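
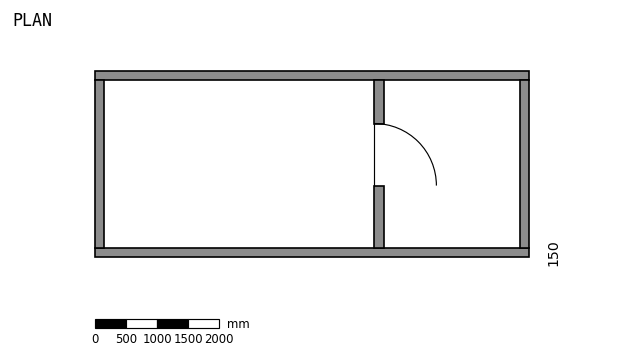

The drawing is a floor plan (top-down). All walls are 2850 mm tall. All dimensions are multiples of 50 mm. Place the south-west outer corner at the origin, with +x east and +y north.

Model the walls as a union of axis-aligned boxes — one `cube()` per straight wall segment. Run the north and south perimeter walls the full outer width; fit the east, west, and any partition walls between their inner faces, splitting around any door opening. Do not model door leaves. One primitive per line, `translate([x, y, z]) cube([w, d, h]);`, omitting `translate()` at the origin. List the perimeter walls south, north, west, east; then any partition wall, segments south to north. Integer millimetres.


cube([7000, 150, 2850]);
translate([0, 2850, 0]) cube([7000, 150, 2850]);
translate([0, 150, 0]) cube([150, 2700, 2850]);
translate([6850, 150, 0]) cube([150, 2700, 2850]);
translate([4500, 150, 0]) cube([150, 1000, 2850]);
translate([4500, 2150, 0]) cube([150, 700, 2850]);


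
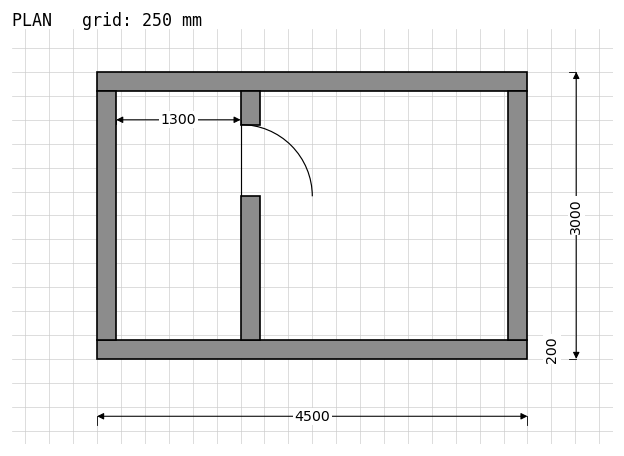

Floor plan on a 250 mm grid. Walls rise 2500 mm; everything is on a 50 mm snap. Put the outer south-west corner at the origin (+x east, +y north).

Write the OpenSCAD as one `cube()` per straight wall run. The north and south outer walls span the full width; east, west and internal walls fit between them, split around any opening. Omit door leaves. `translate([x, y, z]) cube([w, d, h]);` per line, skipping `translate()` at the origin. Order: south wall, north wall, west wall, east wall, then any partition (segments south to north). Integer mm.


cube([4500, 200, 2500]);
translate([0, 2800, 0]) cube([4500, 200, 2500]);
translate([0, 200, 0]) cube([200, 2600, 2500]);
translate([4300, 200, 0]) cube([200, 2600, 2500]);
translate([1500, 200, 0]) cube([200, 1500, 2500]);
translate([1500, 2450, 0]) cube([200, 350, 2500]);


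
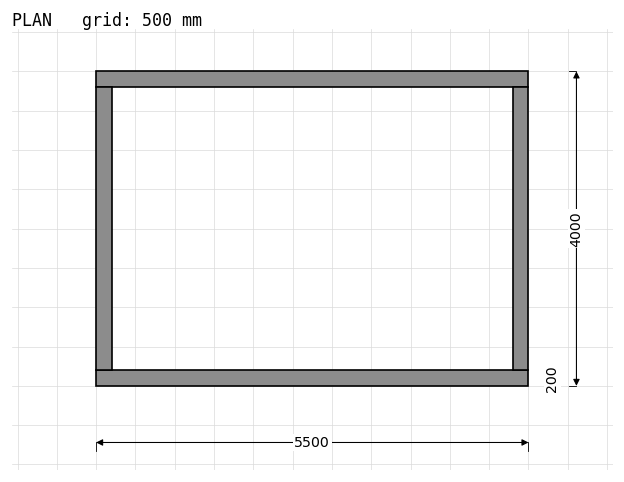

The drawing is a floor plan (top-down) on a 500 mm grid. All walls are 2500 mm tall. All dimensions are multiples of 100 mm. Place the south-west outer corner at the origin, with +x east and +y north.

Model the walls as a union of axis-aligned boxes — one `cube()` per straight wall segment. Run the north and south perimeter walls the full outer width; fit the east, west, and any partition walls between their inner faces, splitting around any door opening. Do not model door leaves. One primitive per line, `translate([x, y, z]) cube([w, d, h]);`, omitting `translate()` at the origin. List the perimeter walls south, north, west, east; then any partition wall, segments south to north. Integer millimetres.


cube([5500, 200, 2500]);
translate([0, 3800, 0]) cube([5500, 200, 2500]);
translate([0, 200, 0]) cube([200, 3600, 2500]);
translate([5300, 200, 0]) cube([200, 3600, 2500]);


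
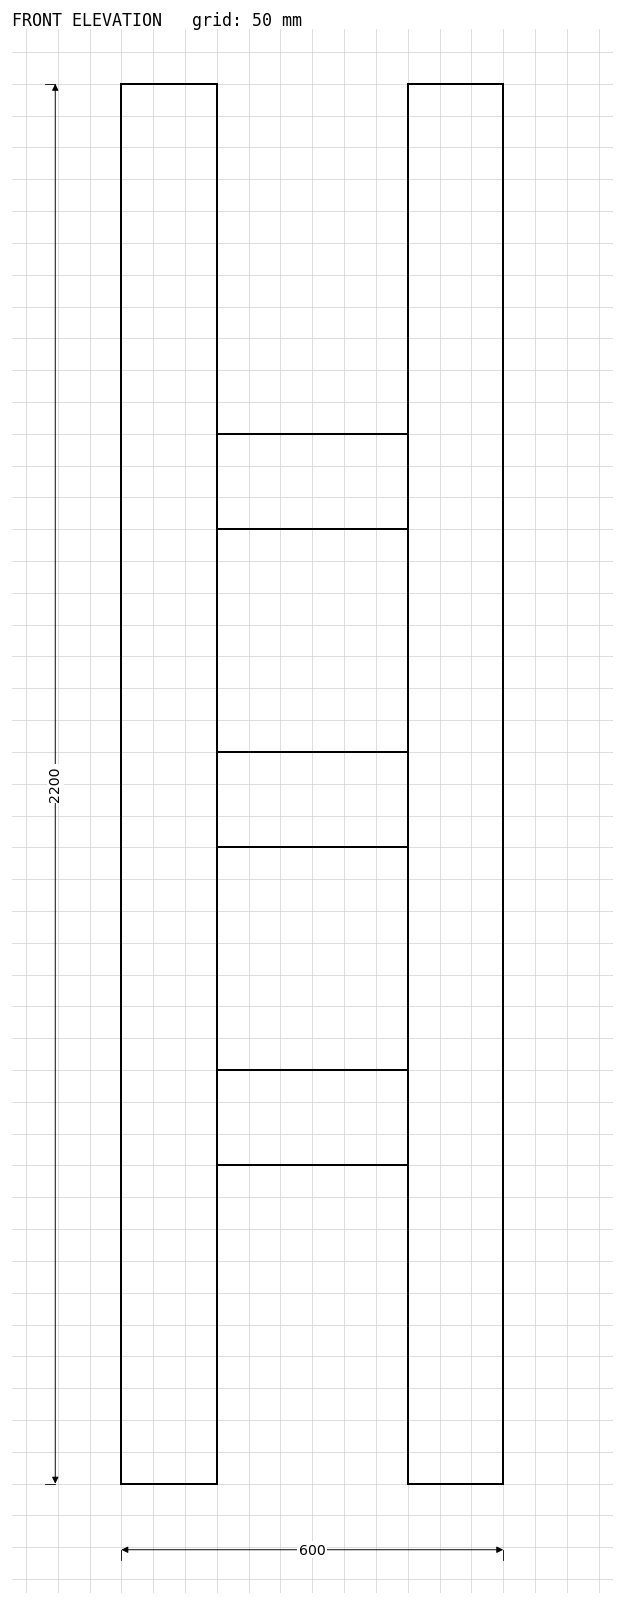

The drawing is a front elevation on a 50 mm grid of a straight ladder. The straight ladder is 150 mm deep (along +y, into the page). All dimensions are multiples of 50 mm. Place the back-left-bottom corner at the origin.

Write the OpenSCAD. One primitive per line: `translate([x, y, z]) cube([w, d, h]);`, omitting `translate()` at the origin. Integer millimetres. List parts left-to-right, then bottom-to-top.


cube([150, 150, 2200]);
translate([150, 0, 500]) cube([300, 150, 150]);
translate([150, 0, 1000]) cube([300, 150, 150]);
translate([150, 0, 1500]) cube([300, 150, 150]);
translate([450, 0, 0]) cube([150, 150, 2200]);


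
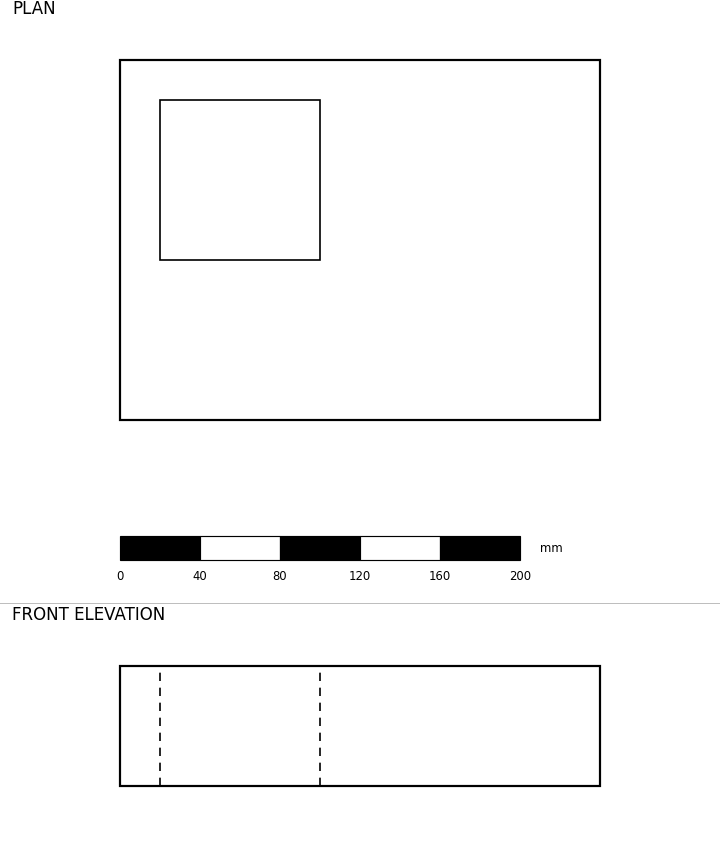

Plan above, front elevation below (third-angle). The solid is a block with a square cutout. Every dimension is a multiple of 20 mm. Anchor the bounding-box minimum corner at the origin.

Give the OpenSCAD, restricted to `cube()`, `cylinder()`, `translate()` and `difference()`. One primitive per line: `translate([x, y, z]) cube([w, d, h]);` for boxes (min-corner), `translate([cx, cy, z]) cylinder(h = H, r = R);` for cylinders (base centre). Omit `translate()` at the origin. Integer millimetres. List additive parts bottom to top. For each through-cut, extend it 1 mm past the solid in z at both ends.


difference() {
  cube([240, 180, 60]);
  translate([20, 80, -1]) cube([80, 80, 62]);
}


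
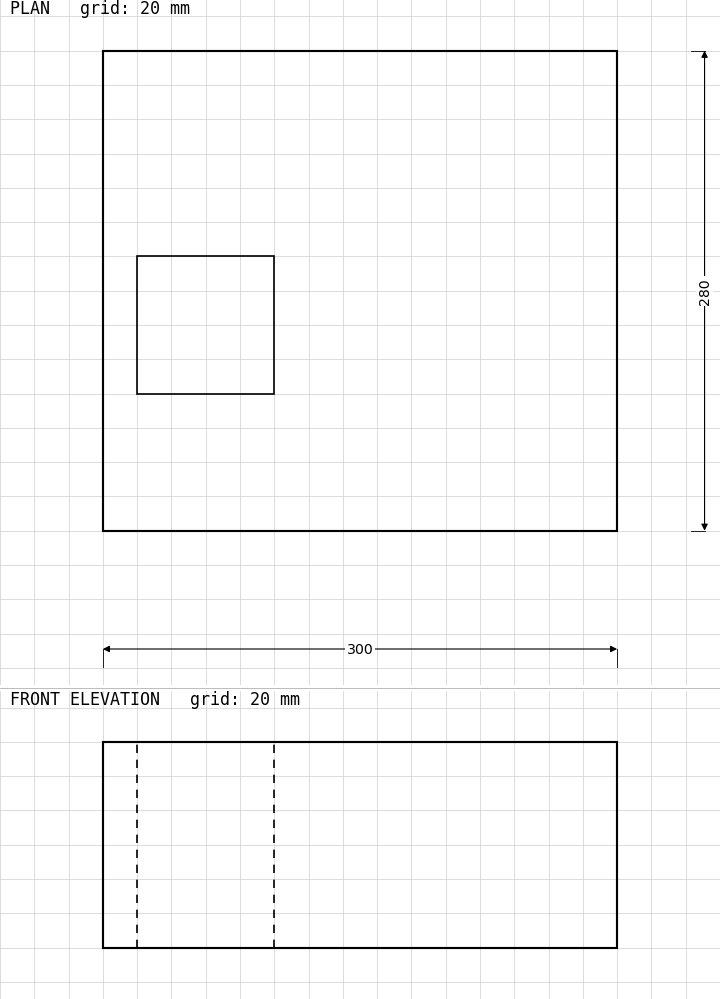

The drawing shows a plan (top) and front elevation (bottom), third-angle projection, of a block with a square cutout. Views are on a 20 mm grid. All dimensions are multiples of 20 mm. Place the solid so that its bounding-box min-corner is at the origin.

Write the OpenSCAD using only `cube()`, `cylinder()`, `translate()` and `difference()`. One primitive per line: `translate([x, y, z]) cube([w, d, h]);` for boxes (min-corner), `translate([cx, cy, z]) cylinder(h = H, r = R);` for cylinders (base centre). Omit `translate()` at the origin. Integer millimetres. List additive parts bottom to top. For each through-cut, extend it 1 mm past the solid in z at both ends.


difference() {
  cube([300, 280, 120]);
  translate([20, 80, -1]) cube([80, 80, 122]);
}


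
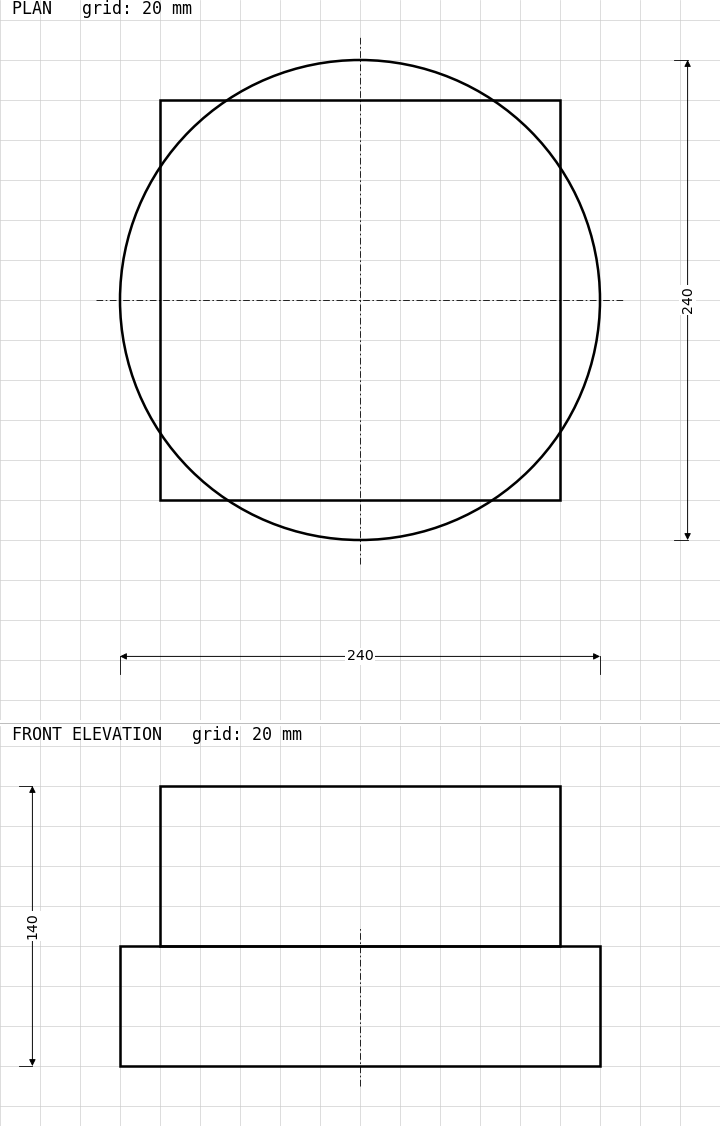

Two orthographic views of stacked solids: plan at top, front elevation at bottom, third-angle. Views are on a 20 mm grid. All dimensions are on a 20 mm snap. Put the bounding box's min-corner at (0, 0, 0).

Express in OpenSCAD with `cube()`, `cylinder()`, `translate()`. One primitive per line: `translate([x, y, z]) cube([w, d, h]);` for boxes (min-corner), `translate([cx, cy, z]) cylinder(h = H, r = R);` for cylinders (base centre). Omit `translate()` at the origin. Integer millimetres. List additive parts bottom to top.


translate([120, 120, 0]) cylinder(h = 60, r = 120);
translate([20, 20, 60]) cube([200, 200, 80]);


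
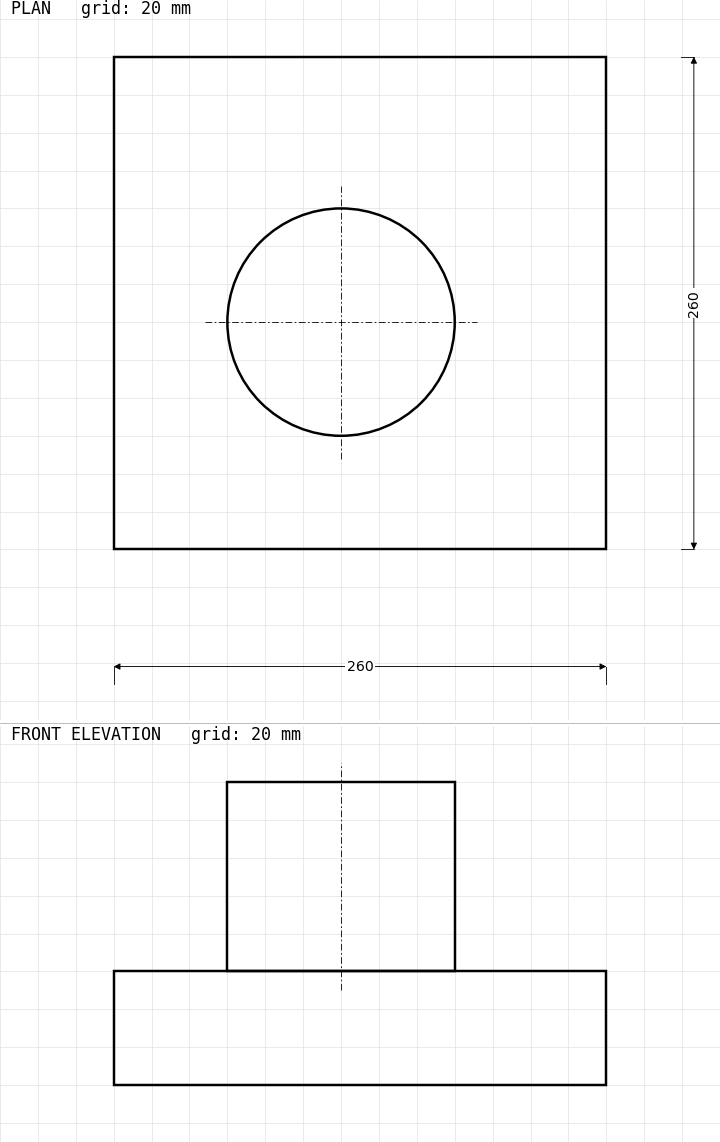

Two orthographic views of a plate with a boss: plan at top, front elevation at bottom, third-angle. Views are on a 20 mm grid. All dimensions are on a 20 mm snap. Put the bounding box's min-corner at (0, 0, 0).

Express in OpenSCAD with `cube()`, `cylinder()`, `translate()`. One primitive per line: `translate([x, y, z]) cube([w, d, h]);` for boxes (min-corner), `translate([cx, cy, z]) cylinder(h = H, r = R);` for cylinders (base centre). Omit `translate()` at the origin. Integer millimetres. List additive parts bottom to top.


cube([260, 260, 60]);
translate([120, 120, 60]) cylinder(h = 100, r = 60);


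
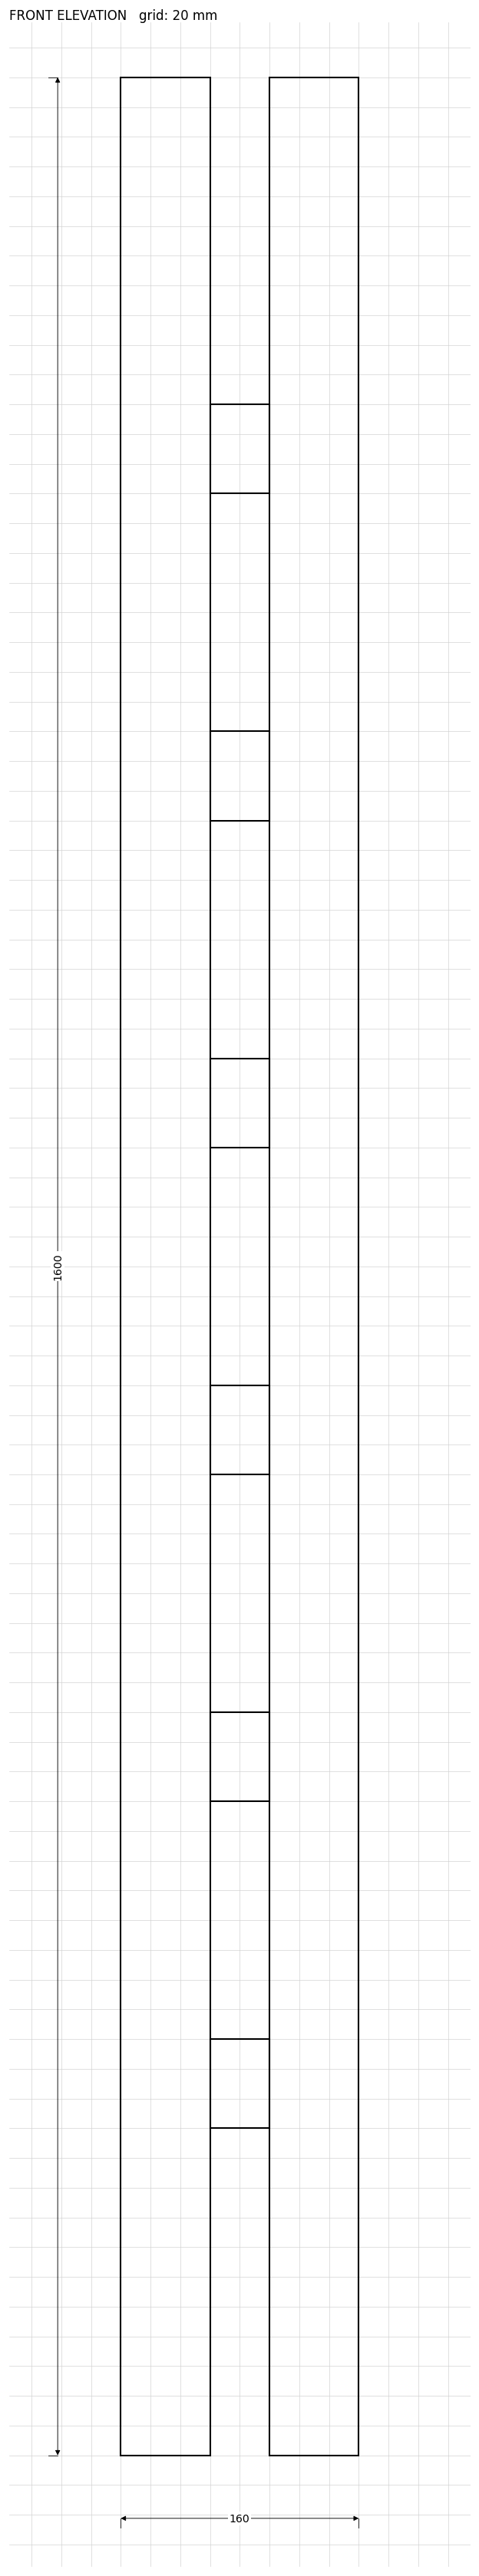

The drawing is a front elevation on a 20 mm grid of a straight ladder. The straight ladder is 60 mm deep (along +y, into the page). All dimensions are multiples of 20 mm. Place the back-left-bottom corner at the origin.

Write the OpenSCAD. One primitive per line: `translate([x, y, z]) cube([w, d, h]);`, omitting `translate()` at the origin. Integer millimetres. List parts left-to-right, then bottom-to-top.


cube([60, 60, 1600]);
translate([60, 0, 220]) cube([40, 60, 60]);
translate([60, 0, 440]) cube([40, 60, 60]);
translate([60, 0, 660]) cube([40, 60, 60]);
translate([60, 0, 880]) cube([40, 60, 60]);
translate([60, 0, 1100]) cube([40, 60, 60]);
translate([60, 0, 1320]) cube([40, 60, 60]);
translate([100, 0, 0]) cube([60, 60, 1600]);


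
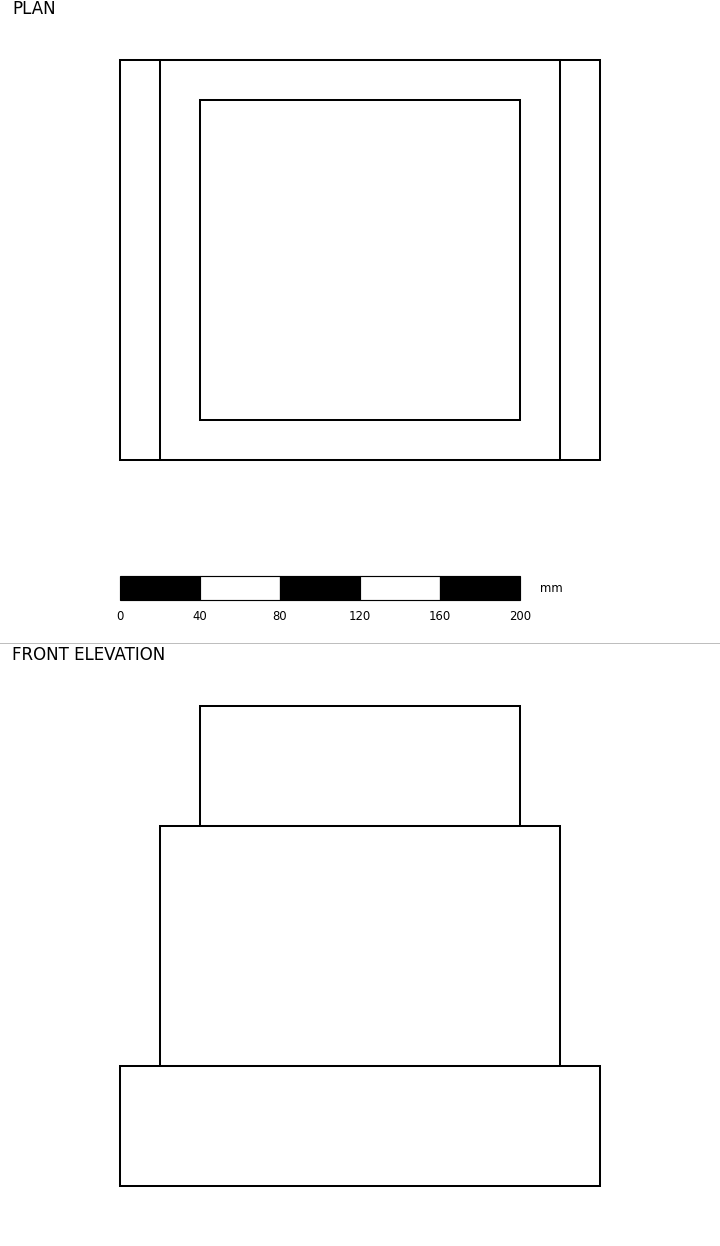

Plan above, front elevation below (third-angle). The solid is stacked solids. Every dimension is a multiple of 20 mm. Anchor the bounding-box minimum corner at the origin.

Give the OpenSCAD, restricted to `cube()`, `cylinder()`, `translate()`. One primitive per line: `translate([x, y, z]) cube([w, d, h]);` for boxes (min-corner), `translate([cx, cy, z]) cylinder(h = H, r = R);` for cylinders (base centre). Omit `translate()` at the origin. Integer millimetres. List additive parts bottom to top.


cube([240, 200, 60]);
translate([20, 0, 60]) cube([200, 200, 120]);
translate([40, 20, 180]) cube([160, 160, 60]);


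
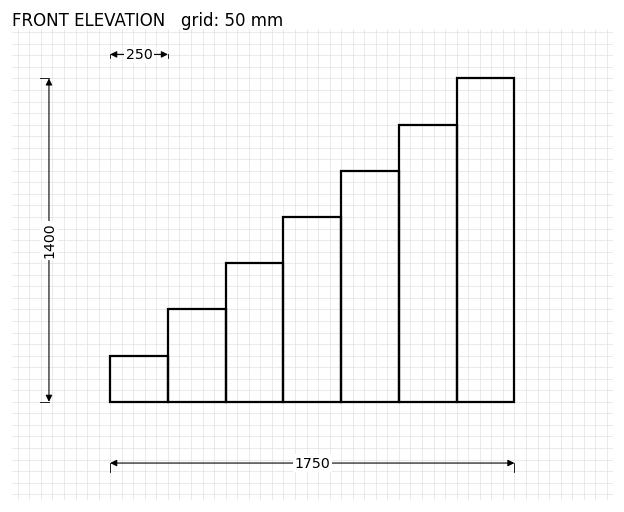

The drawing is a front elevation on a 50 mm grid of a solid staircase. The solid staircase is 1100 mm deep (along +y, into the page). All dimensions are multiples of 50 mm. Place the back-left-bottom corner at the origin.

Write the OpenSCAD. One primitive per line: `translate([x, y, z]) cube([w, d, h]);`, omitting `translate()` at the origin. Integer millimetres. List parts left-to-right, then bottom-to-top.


cube([250, 1100, 200]);
translate([250, 0, 0]) cube([250, 1100, 400]);
translate([500, 0, 0]) cube([250, 1100, 600]);
translate([750, 0, 0]) cube([250, 1100, 800]);
translate([1000, 0, 0]) cube([250, 1100, 1000]);
translate([1250, 0, 0]) cube([250, 1100, 1200]);
translate([1500, 0, 0]) cube([250, 1100, 1400]);


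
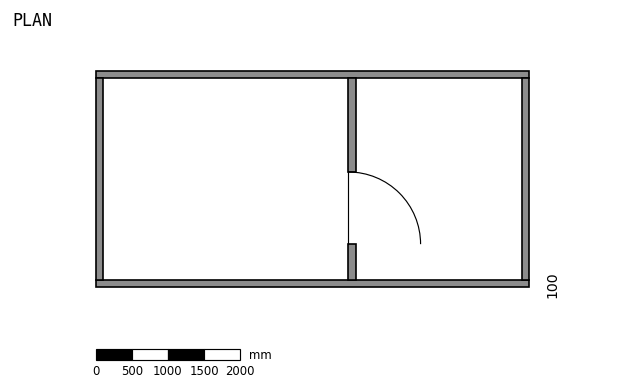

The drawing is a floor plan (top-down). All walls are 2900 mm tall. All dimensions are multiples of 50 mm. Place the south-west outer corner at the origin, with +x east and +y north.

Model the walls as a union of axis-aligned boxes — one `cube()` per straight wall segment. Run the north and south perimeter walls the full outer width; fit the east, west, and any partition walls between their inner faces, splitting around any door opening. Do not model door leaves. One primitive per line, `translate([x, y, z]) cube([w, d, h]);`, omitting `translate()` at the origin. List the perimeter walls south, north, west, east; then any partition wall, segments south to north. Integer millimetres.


cube([6000, 100, 2900]);
translate([0, 2900, 0]) cube([6000, 100, 2900]);
translate([0, 100, 0]) cube([100, 2800, 2900]);
translate([5900, 100, 0]) cube([100, 2800, 2900]);
translate([3500, 100, 0]) cube([100, 500, 2900]);
translate([3500, 1600, 0]) cube([100, 1300, 2900]);


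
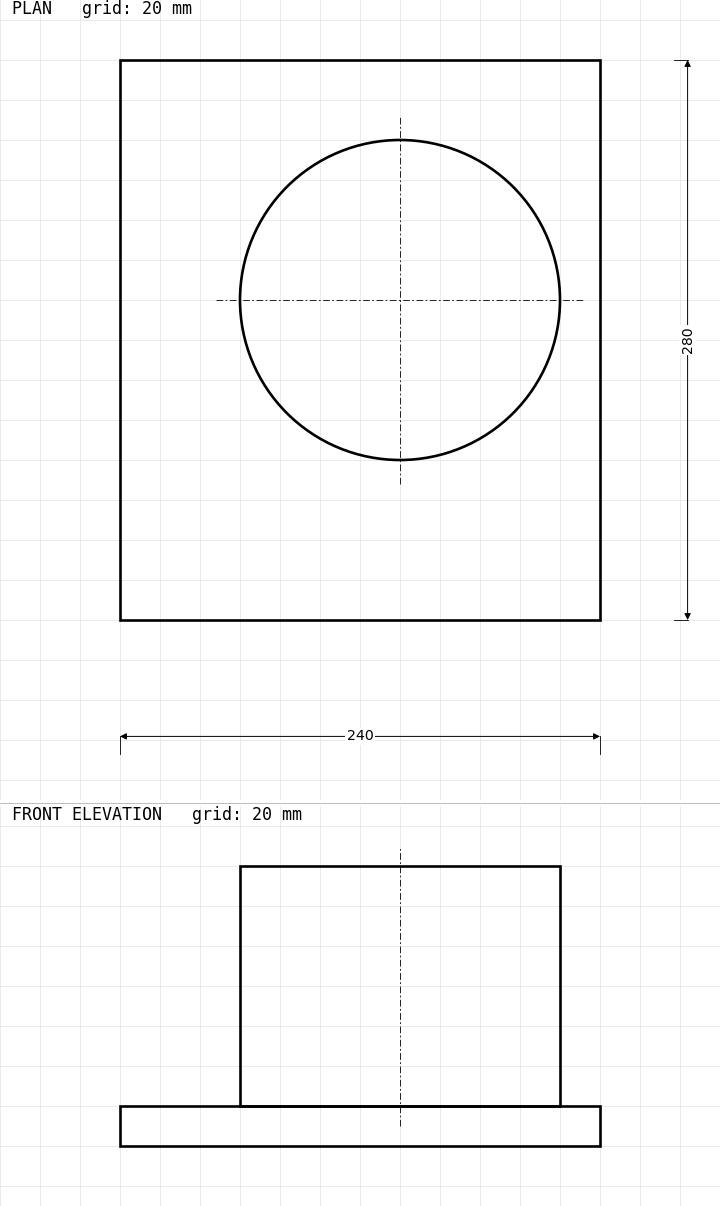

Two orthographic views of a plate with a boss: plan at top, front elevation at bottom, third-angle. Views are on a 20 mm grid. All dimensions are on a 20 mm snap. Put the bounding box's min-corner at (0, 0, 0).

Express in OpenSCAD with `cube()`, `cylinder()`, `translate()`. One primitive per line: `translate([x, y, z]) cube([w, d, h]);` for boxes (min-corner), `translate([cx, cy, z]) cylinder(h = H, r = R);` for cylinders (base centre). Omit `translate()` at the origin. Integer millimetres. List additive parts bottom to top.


cube([240, 280, 20]);
translate([140, 160, 20]) cylinder(h = 120, r = 80);


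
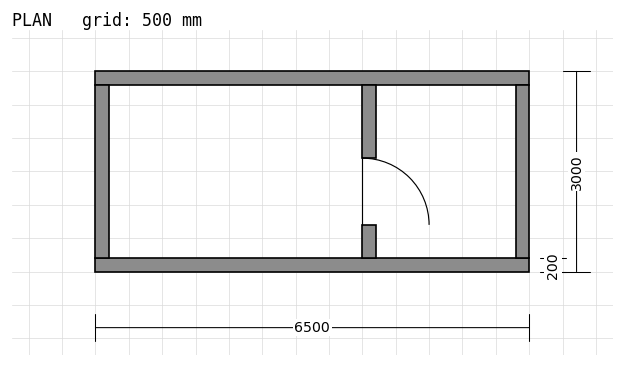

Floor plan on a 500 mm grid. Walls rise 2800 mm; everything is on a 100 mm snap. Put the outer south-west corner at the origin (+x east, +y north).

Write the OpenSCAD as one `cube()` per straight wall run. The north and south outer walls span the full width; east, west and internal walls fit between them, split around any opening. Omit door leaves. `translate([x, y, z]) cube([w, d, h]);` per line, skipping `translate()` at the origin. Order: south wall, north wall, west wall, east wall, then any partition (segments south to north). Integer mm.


cube([6500, 200, 2800]);
translate([0, 2800, 0]) cube([6500, 200, 2800]);
translate([0, 200, 0]) cube([200, 2600, 2800]);
translate([6300, 200, 0]) cube([200, 2600, 2800]);
translate([4000, 200, 0]) cube([200, 500, 2800]);
translate([4000, 1700, 0]) cube([200, 1100, 2800]);


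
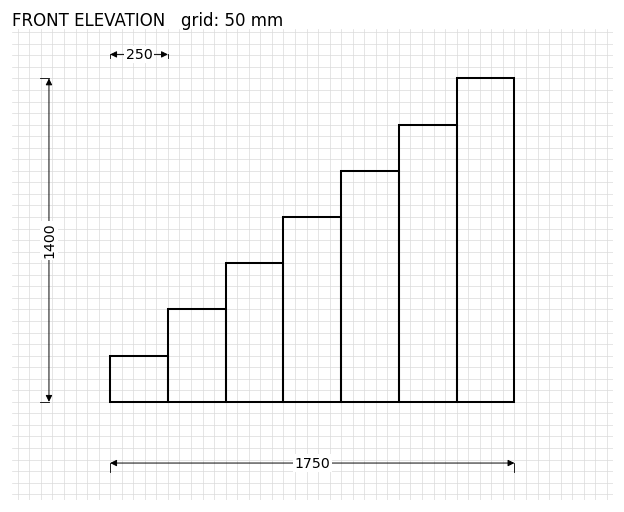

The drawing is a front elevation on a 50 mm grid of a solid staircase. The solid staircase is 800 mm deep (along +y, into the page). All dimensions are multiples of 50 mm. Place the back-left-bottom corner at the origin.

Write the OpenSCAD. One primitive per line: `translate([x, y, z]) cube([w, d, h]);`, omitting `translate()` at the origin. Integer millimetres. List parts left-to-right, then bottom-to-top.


cube([250, 800, 200]);
translate([250, 0, 0]) cube([250, 800, 400]);
translate([500, 0, 0]) cube([250, 800, 600]);
translate([750, 0, 0]) cube([250, 800, 800]);
translate([1000, 0, 0]) cube([250, 800, 1000]);
translate([1250, 0, 0]) cube([250, 800, 1200]);
translate([1500, 0, 0]) cube([250, 800, 1400]);


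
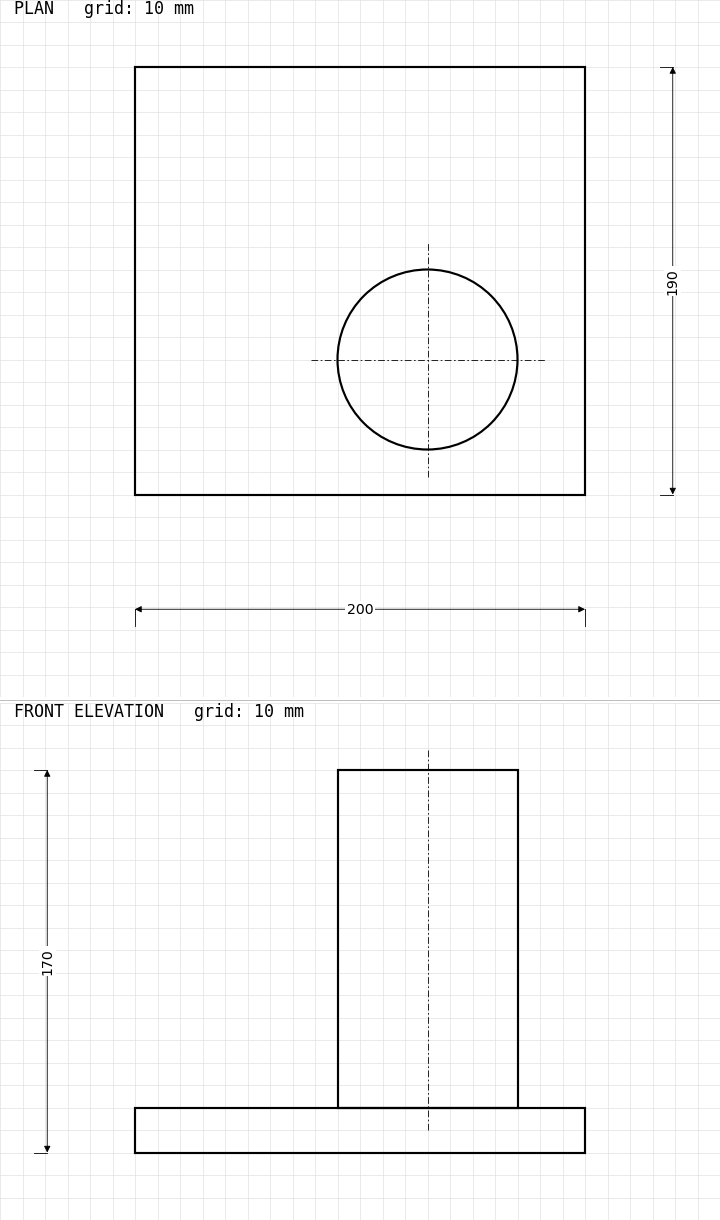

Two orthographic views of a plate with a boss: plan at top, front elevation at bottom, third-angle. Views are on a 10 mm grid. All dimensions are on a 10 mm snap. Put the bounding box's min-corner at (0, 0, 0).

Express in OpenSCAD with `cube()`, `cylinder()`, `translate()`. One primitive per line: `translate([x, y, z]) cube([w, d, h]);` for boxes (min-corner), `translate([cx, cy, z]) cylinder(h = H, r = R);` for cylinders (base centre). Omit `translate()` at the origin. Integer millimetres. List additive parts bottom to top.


cube([200, 190, 20]);
translate([130, 60, 20]) cylinder(h = 150, r = 40);


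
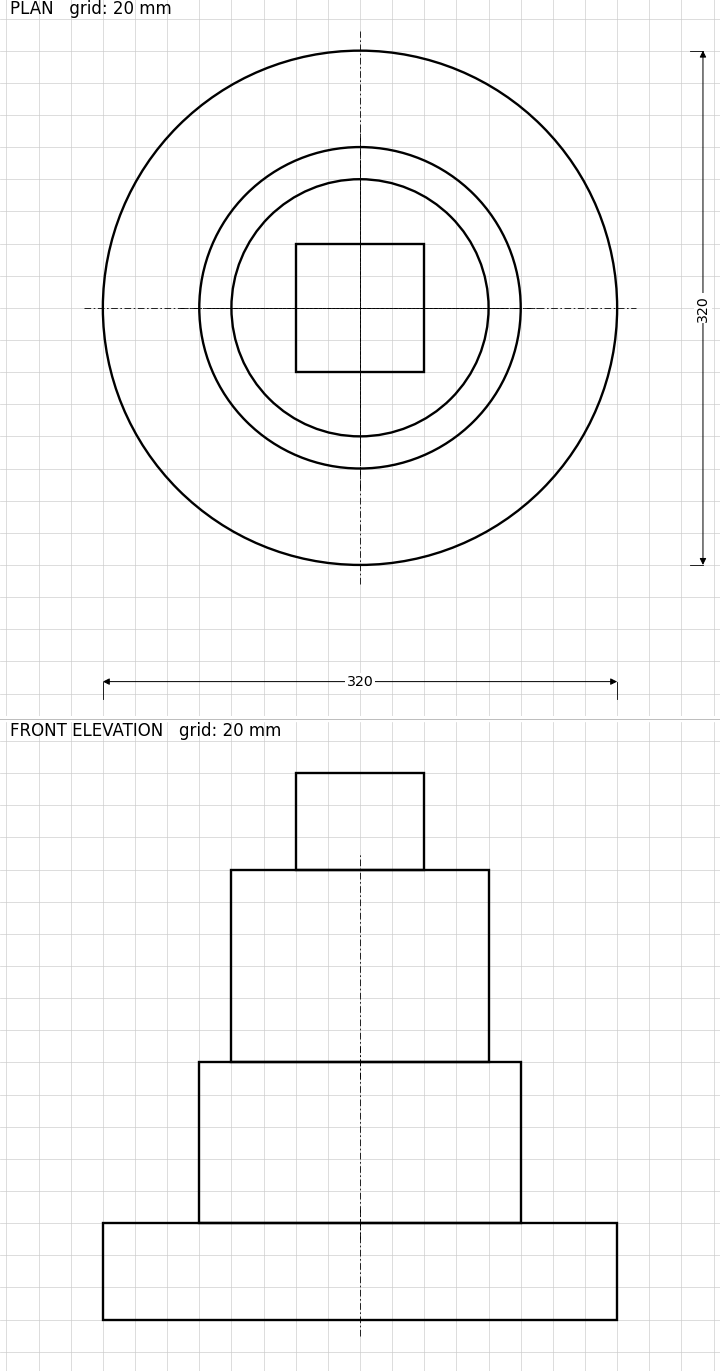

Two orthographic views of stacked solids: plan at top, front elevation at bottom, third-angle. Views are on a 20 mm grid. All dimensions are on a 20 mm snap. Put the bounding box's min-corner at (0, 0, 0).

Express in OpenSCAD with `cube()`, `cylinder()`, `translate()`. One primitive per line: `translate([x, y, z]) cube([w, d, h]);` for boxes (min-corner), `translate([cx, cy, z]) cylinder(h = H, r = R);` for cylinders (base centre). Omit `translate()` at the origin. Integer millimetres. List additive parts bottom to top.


translate([160, 160, 0]) cylinder(h = 60, r = 160);
translate([160, 160, 60]) cylinder(h = 100, r = 100);
translate([160, 160, 160]) cylinder(h = 120, r = 80);
translate([120, 120, 280]) cube([80, 80, 60]);


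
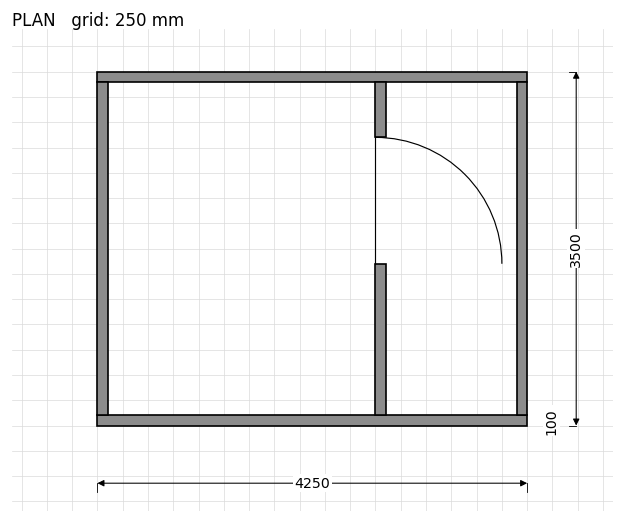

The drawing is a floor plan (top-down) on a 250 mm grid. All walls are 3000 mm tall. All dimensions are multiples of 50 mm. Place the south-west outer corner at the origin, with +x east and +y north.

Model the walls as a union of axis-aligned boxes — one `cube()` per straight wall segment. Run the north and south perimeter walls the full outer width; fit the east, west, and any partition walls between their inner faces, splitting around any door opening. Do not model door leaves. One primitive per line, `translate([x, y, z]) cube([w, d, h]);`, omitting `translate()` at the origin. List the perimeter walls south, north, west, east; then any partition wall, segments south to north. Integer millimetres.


cube([4250, 100, 3000]);
translate([0, 3400, 0]) cube([4250, 100, 3000]);
translate([0, 100, 0]) cube([100, 3300, 3000]);
translate([4150, 100, 0]) cube([100, 3300, 3000]);
translate([2750, 100, 0]) cube([100, 1500, 3000]);
translate([2750, 2850, 0]) cube([100, 550, 3000]);


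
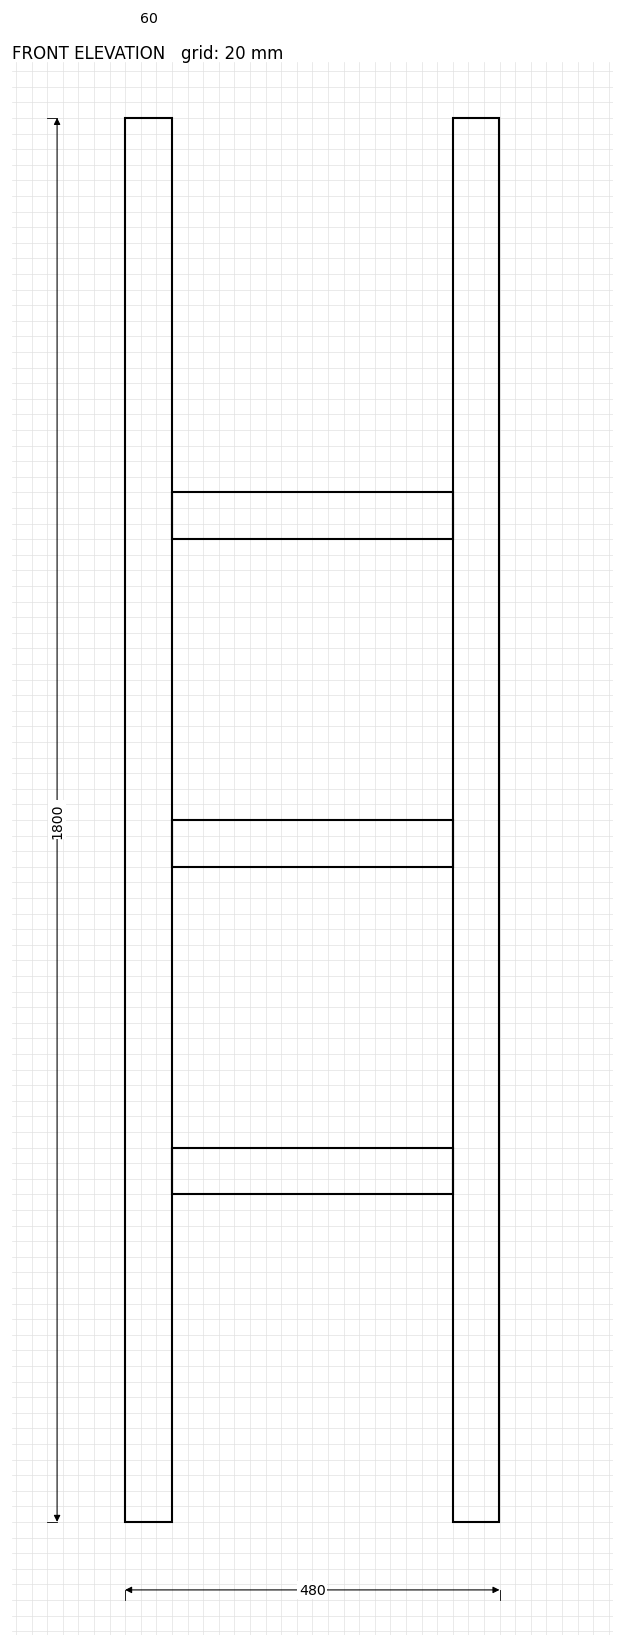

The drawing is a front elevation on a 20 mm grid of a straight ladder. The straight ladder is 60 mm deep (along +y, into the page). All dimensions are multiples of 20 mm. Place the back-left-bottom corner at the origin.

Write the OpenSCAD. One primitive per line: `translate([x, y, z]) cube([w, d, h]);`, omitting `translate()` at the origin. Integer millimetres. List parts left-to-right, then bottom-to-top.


cube([60, 60, 1800]);
translate([60, 0, 420]) cube([360, 60, 60]);
translate([60, 0, 840]) cube([360, 60, 60]);
translate([60, 0, 1260]) cube([360, 60, 60]);
translate([420, 0, 0]) cube([60, 60, 1800]);


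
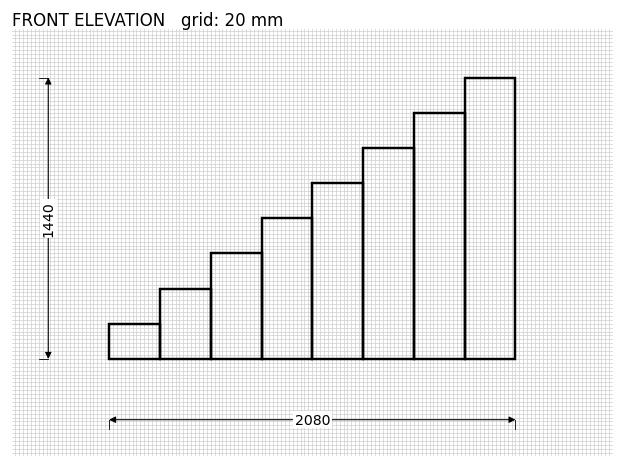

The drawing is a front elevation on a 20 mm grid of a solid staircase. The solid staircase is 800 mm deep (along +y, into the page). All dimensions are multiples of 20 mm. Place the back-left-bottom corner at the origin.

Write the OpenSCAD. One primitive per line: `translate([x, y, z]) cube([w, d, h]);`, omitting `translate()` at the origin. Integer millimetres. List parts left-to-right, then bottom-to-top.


cube([260, 800, 180]);
translate([260, 0, 0]) cube([260, 800, 360]);
translate([520, 0, 0]) cube([260, 800, 540]);
translate([780, 0, 0]) cube([260, 800, 720]);
translate([1040, 0, 0]) cube([260, 800, 900]);
translate([1300, 0, 0]) cube([260, 800, 1080]);
translate([1560, 0, 0]) cube([260, 800, 1260]);
translate([1820, 0, 0]) cube([260, 800, 1440]);


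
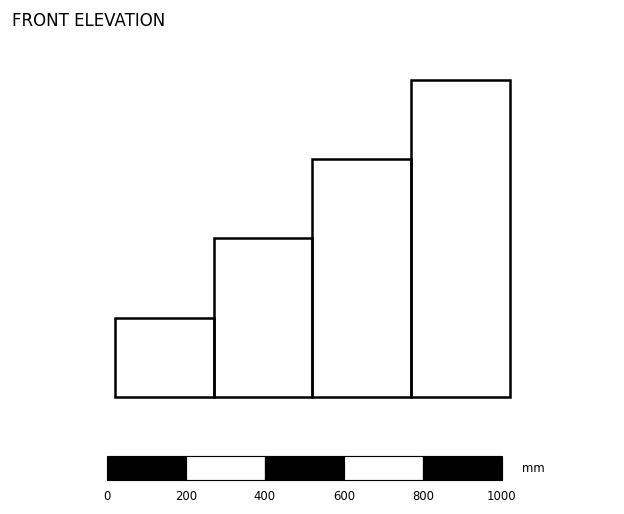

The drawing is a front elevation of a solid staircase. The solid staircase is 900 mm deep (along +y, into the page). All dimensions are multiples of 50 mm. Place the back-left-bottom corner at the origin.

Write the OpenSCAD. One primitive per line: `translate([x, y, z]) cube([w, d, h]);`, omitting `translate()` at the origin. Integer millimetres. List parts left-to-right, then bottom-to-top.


cube([250, 900, 200]);
translate([250, 0, 0]) cube([250, 900, 400]);
translate([500, 0, 0]) cube([250, 900, 600]);
translate([750, 0, 0]) cube([250, 900, 800]);


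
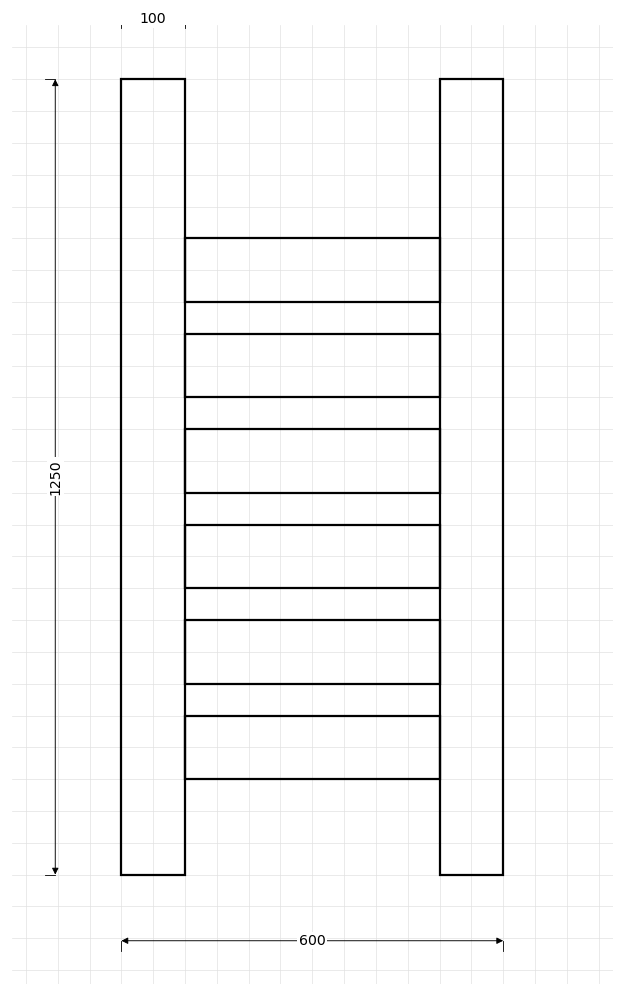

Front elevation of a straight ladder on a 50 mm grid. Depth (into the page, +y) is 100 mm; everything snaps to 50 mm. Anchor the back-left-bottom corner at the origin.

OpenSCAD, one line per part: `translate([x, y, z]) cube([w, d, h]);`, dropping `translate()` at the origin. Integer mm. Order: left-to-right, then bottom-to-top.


cube([100, 100, 1250]);
translate([100, 0, 150]) cube([400, 100, 100]);
translate([100, 0, 300]) cube([400, 100, 100]);
translate([100, 0, 450]) cube([400, 100, 100]);
translate([100, 0, 600]) cube([400, 100, 100]);
translate([100, 0, 750]) cube([400, 100, 100]);
translate([100, 0, 900]) cube([400, 100, 100]);
translate([500, 0, 0]) cube([100, 100, 1250]);


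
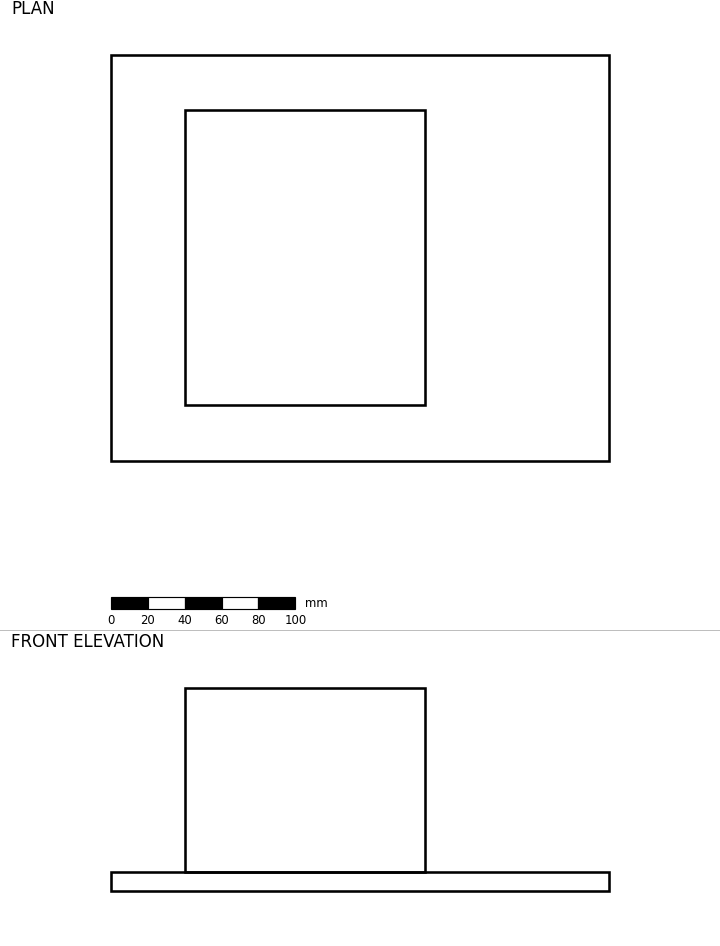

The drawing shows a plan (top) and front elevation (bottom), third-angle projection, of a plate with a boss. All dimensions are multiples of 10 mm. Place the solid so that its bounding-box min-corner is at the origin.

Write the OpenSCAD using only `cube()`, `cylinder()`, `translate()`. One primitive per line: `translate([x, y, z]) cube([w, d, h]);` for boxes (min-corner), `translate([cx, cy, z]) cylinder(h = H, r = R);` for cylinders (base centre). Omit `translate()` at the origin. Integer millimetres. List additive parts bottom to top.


cube([270, 220, 10]);
translate([40, 30, 10]) cube([130, 160, 100]);


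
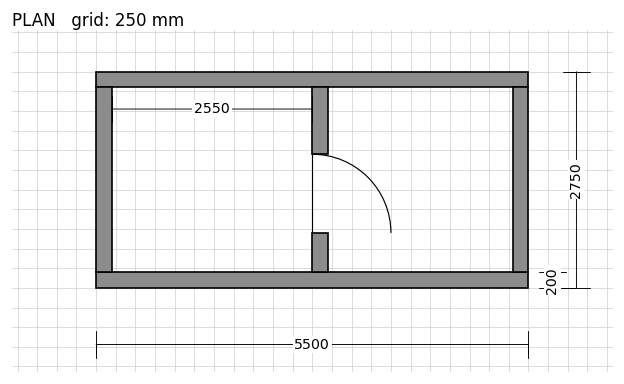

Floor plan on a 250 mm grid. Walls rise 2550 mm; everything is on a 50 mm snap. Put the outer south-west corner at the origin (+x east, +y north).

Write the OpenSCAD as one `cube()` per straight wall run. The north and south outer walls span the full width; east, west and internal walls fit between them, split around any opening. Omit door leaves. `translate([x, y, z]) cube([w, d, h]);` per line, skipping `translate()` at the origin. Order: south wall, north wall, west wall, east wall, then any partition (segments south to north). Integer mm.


cube([5500, 200, 2550]);
translate([0, 2550, 0]) cube([5500, 200, 2550]);
translate([0, 200, 0]) cube([200, 2350, 2550]);
translate([5300, 200, 0]) cube([200, 2350, 2550]);
translate([2750, 200, 0]) cube([200, 500, 2550]);
translate([2750, 1700, 0]) cube([200, 850, 2550]);


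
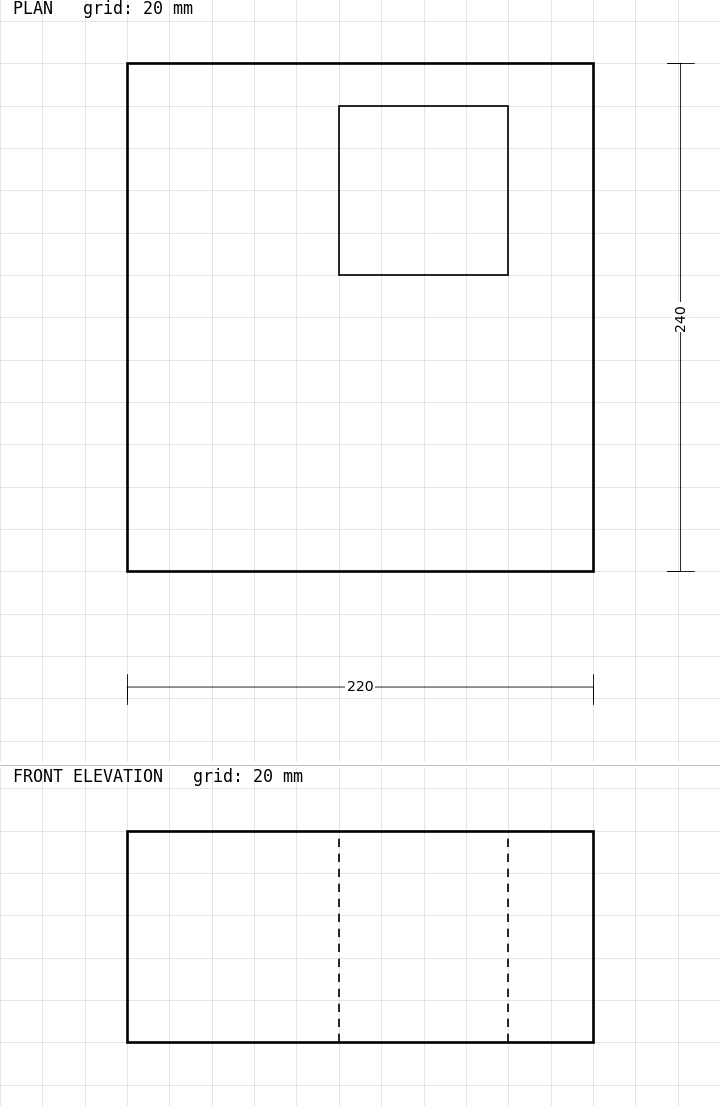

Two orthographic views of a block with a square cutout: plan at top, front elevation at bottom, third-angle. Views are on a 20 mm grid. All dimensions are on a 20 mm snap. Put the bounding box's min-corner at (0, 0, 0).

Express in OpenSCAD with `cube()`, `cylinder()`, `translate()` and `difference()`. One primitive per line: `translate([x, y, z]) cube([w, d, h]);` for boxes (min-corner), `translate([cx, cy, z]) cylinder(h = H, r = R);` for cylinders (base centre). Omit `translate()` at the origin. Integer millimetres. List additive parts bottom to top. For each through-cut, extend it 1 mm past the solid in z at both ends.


difference() {
  cube([220, 240, 100]);
  translate([100, 140, -1]) cube([80, 80, 102]);
}


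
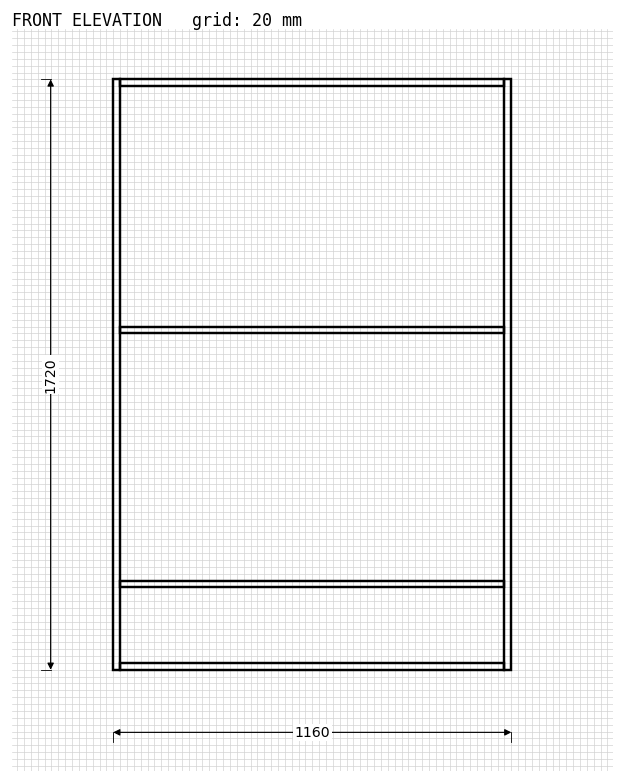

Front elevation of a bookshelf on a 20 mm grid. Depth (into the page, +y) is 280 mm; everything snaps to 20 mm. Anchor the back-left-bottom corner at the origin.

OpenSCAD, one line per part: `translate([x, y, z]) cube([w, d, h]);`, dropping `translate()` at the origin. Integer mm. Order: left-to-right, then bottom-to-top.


cube([20, 280, 1720]);
translate([20, 0, 0]) cube([1120, 280, 20]);
translate([20, 0, 240]) cube([1120, 280, 20]);
translate([20, 0, 980]) cube([1120, 280, 20]);
translate([20, 0, 1700]) cube([1120, 280, 20]);
translate([1140, 0, 0]) cube([20, 280, 1720]);


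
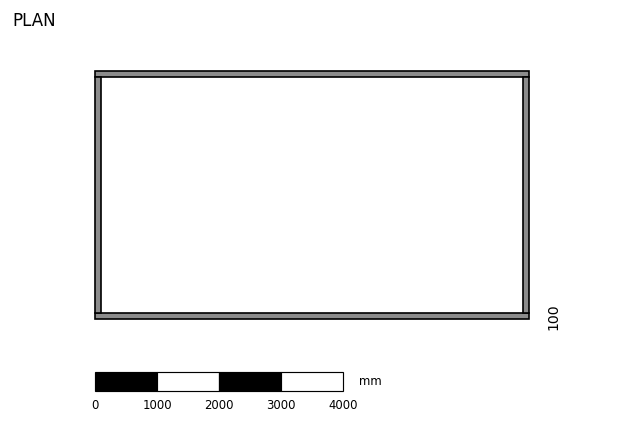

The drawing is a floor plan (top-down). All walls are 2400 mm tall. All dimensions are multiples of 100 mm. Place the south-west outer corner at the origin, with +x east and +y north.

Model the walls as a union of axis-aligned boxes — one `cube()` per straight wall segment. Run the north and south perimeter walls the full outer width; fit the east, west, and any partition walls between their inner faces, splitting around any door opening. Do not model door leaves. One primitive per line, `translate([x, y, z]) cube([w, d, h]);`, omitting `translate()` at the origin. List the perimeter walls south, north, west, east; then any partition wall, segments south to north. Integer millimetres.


cube([7000, 100, 2400]);
translate([0, 3900, 0]) cube([7000, 100, 2400]);
translate([0, 100, 0]) cube([100, 3800, 2400]);
translate([6900, 100, 0]) cube([100, 3800, 2400]);


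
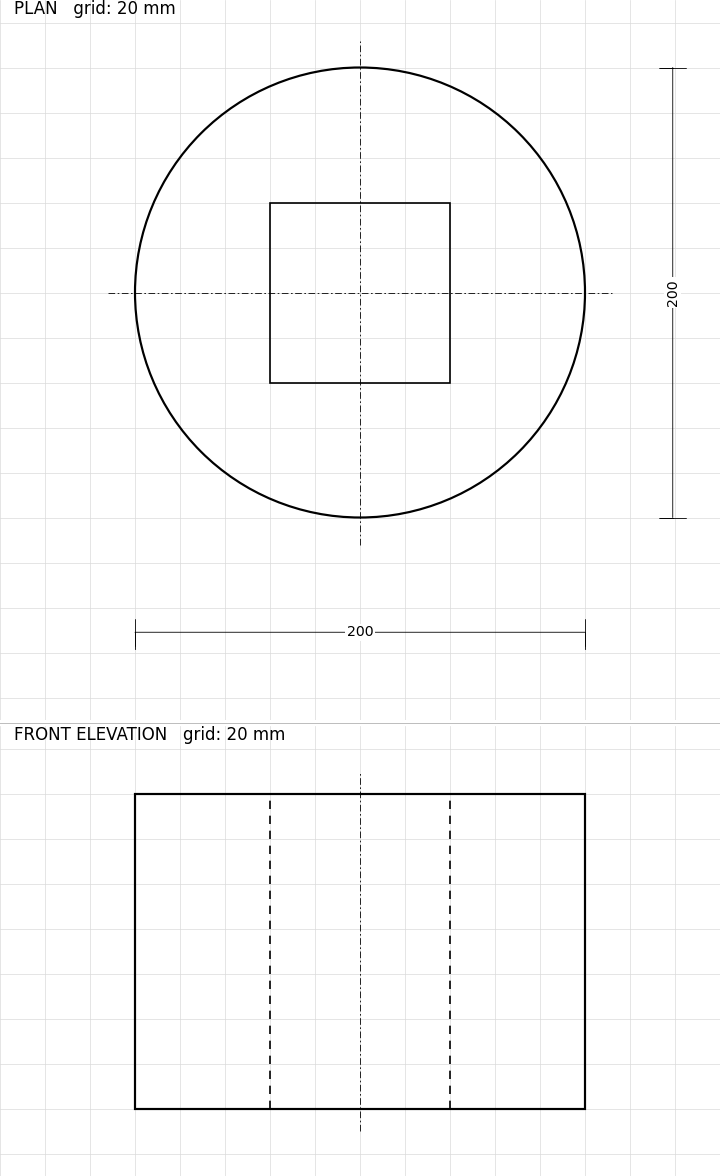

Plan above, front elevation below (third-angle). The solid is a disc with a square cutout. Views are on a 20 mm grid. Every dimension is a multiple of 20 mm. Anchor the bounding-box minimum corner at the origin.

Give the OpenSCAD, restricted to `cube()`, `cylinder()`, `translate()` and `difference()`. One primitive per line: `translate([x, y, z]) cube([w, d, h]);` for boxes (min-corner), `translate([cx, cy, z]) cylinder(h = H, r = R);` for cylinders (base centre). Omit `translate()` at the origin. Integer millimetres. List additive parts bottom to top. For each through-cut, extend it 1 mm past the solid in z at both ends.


difference() {
  translate([100, 100, 0]) cylinder(h = 140, r = 100);
  translate([60, 60, -1]) cube([80, 80, 142]);
}


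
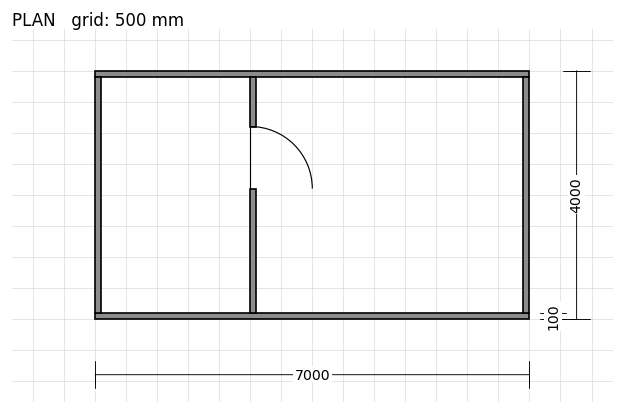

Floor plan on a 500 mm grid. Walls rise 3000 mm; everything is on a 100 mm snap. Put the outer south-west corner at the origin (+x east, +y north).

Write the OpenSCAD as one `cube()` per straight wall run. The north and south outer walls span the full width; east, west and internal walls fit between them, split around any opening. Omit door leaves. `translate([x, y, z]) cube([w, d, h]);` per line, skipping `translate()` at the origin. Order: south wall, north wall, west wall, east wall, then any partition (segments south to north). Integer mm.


cube([7000, 100, 3000]);
translate([0, 3900, 0]) cube([7000, 100, 3000]);
translate([0, 100, 0]) cube([100, 3800, 3000]);
translate([6900, 100, 0]) cube([100, 3800, 3000]);
translate([2500, 100, 0]) cube([100, 2000, 3000]);
translate([2500, 3100, 0]) cube([100, 800, 3000]);


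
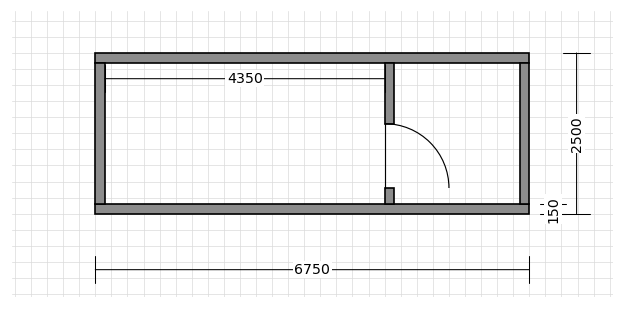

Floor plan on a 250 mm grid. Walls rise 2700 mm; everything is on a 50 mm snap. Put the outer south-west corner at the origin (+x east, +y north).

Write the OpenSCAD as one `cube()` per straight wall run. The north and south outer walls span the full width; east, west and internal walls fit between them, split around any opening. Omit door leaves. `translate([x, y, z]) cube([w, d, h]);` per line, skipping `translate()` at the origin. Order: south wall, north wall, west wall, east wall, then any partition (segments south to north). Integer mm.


cube([6750, 150, 2700]);
translate([0, 2350, 0]) cube([6750, 150, 2700]);
translate([0, 150, 0]) cube([150, 2200, 2700]);
translate([6600, 150, 0]) cube([150, 2200, 2700]);
translate([4500, 150, 0]) cube([150, 250, 2700]);
translate([4500, 1400, 0]) cube([150, 950, 2700]);


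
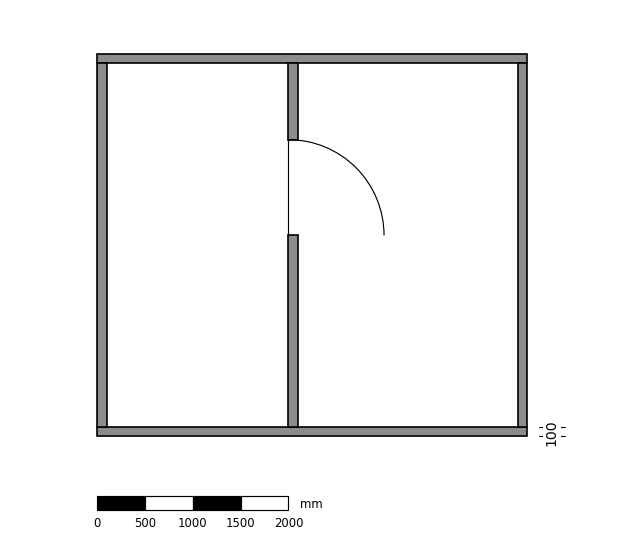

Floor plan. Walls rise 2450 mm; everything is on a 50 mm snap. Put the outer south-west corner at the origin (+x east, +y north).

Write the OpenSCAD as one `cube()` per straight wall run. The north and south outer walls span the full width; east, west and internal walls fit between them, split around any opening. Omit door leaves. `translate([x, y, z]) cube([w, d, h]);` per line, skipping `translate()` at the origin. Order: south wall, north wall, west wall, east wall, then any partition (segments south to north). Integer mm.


cube([4500, 100, 2450]);
translate([0, 3900, 0]) cube([4500, 100, 2450]);
translate([0, 100, 0]) cube([100, 3800, 2450]);
translate([4400, 100, 0]) cube([100, 3800, 2450]);
translate([2000, 100, 0]) cube([100, 2000, 2450]);
translate([2000, 3100, 0]) cube([100, 800, 2450]);


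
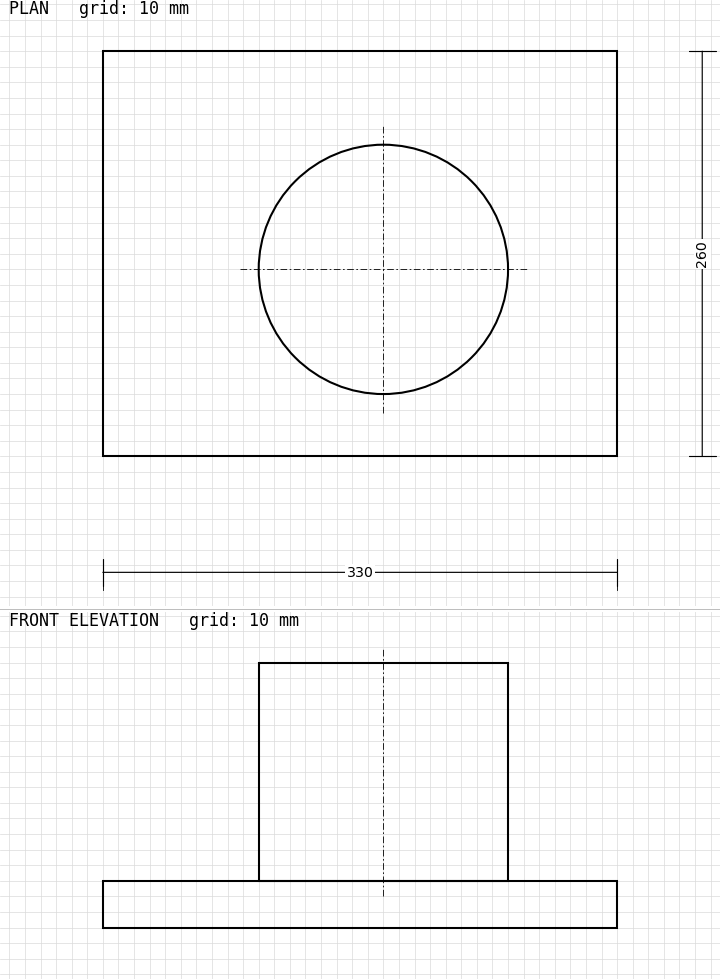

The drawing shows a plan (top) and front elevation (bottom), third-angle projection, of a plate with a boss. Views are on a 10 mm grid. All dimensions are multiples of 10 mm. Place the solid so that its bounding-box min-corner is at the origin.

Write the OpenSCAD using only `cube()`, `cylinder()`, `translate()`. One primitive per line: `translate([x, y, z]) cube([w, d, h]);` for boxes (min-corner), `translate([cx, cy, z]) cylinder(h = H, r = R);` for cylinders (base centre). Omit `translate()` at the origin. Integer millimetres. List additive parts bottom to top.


cube([330, 260, 30]);
translate([180, 120, 30]) cylinder(h = 140, r = 80);


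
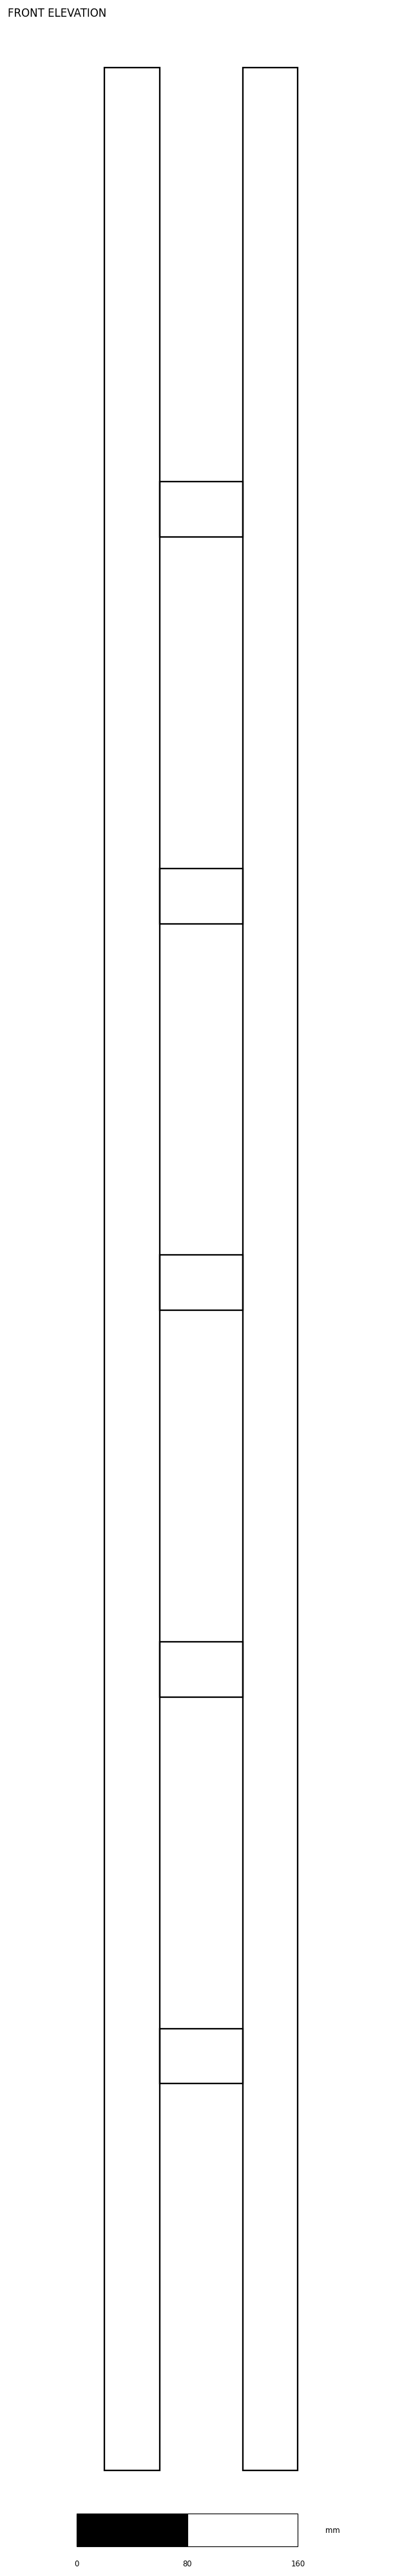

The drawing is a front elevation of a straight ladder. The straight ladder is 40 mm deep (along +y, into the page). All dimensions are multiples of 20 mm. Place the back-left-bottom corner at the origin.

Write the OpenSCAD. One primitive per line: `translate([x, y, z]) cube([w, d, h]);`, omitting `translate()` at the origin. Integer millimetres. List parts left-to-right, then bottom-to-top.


cube([40, 40, 1740]);
translate([40, 0, 280]) cube([60, 40, 40]);
translate([40, 0, 560]) cube([60, 40, 40]);
translate([40, 0, 840]) cube([60, 40, 40]);
translate([40, 0, 1120]) cube([60, 40, 40]);
translate([40, 0, 1400]) cube([60, 40, 40]);
translate([100, 0, 0]) cube([40, 40, 1740]);


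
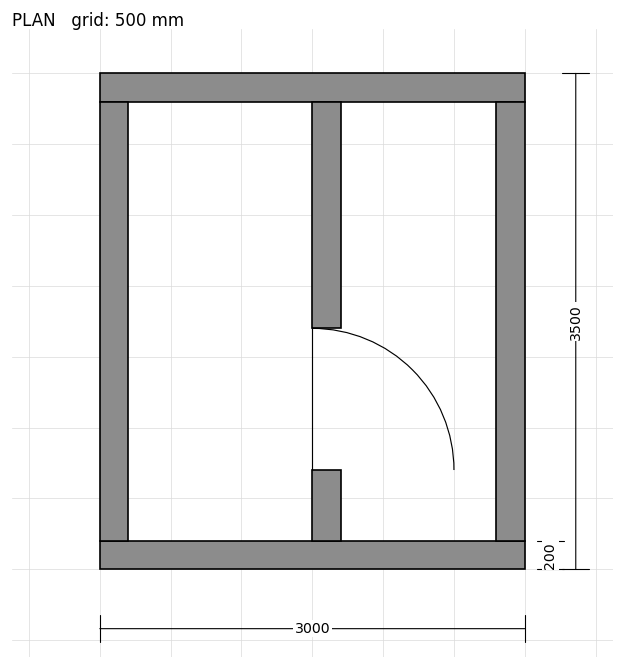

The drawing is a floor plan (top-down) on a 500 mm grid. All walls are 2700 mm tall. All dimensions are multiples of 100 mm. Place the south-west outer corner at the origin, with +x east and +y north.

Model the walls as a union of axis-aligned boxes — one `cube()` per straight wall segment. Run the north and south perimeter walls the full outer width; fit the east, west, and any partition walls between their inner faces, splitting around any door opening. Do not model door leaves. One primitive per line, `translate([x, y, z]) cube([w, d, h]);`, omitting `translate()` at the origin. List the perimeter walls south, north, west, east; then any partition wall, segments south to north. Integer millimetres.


cube([3000, 200, 2700]);
translate([0, 3300, 0]) cube([3000, 200, 2700]);
translate([0, 200, 0]) cube([200, 3100, 2700]);
translate([2800, 200, 0]) cube([200, 3100, 2700]);
translate([1500, 200, 0]) cube([200, 500, 2700]);
translate([1500, 1700, 0]) cube([200, 1600, 2700]);


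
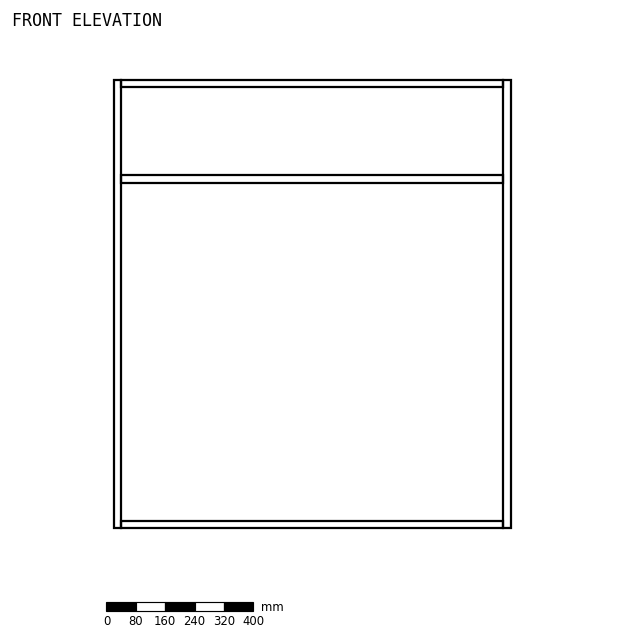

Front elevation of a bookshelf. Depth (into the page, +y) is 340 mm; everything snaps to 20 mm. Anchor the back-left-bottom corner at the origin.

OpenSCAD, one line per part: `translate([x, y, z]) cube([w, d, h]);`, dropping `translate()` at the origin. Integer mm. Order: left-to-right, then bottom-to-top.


cube([20, 340, 1220]);
translate([20, 0, 0]) cube([1040, 340, 20]);
translate([20, 0, 940]) cube([1040, 340, 20]);
translate([20, 0, 1200]) cube([1040, 340, 20]);
translate([1060, 0, 0]) cube([20, 340, 1220]);


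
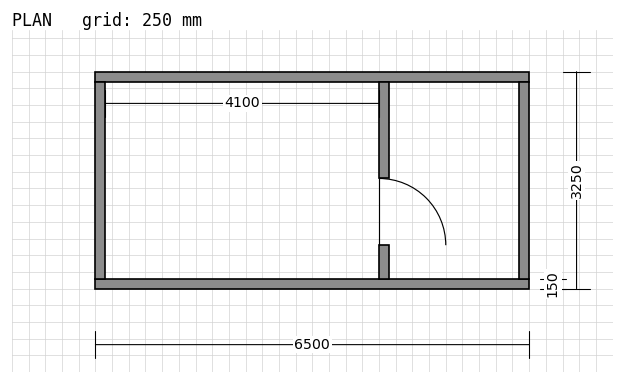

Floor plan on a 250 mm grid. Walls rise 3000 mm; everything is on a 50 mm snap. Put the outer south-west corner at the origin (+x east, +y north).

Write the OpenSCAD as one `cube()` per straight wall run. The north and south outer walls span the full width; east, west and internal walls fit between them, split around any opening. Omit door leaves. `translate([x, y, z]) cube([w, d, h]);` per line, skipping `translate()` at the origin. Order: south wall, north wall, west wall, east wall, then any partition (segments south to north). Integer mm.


cube([6500, 150, 3000]);
translate([0, 3100, 0]) cube([6500, 150, 3000]);
translate([0, 150, 0]) cube([150, 2950, 3000]);
translate([6350, 150, 0]) cube([150, 2950, 3000]);
translate([4250, 150, 0]) cube([150, 500, 3000]);
translate([4250, 1650, 0]) cube([150, 1450, 3000]);


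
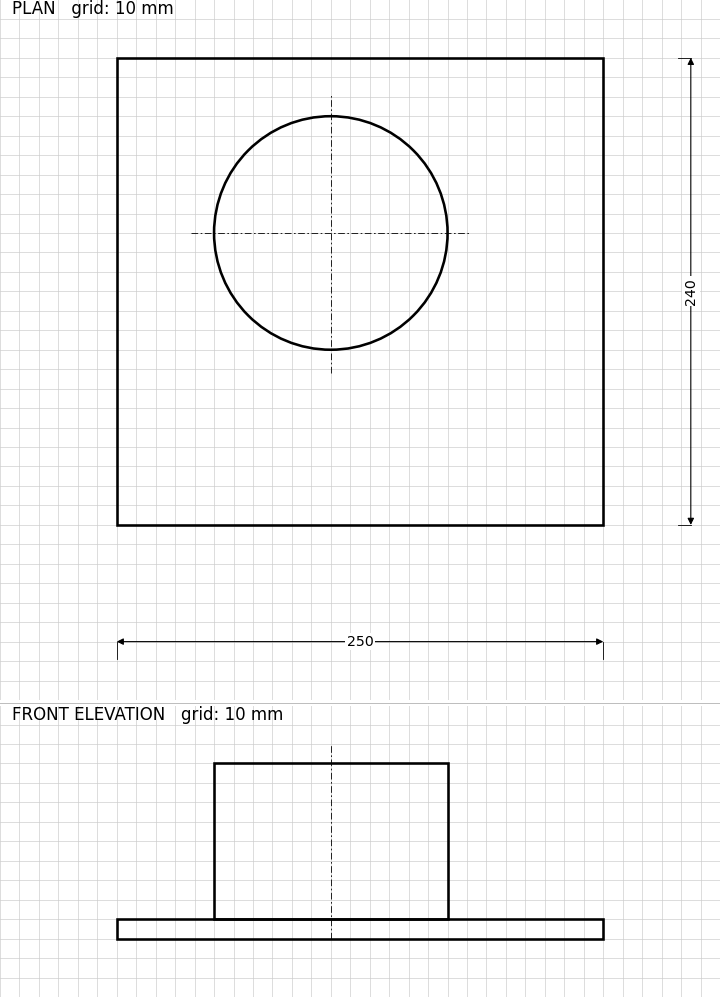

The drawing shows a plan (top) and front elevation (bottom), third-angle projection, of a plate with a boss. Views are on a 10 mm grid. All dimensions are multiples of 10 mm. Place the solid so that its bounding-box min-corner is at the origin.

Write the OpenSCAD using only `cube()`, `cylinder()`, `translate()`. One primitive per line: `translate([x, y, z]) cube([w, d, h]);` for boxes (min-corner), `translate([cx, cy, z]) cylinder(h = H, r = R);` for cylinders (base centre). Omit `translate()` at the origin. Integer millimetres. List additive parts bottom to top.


cube([250, 240, 10]);
translate([110, 150, 10]) cylinder(h = 80, r = 60);
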